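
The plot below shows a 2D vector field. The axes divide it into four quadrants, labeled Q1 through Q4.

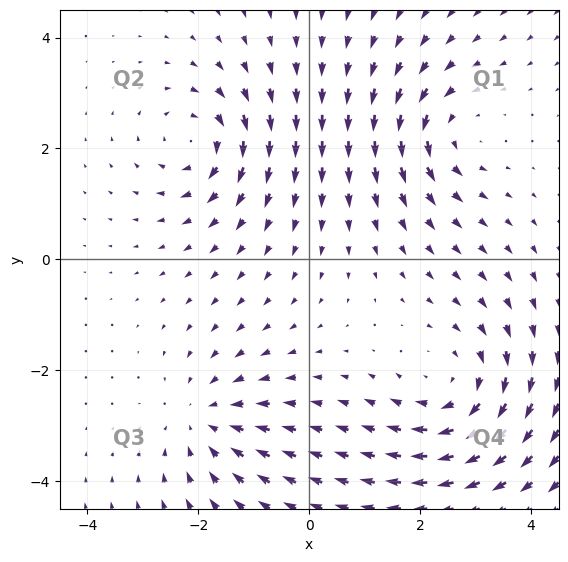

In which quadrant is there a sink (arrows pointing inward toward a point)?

The sink sits at approximately (-1.9, -2.9), which lies in quadrant Q3. The divergence there is about -3, negative as expected for a sink.

Q3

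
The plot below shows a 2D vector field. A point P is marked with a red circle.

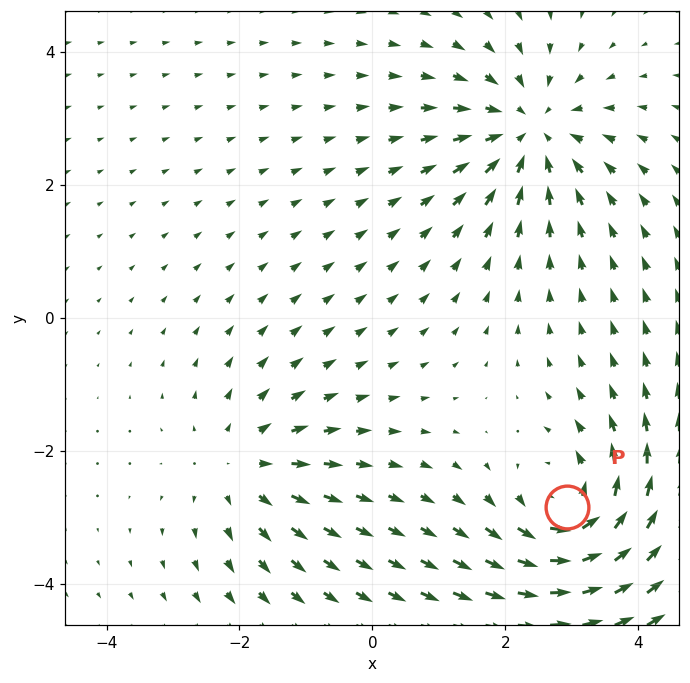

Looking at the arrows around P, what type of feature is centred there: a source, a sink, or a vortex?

At P (2.9, -2.8) the arrows circulate counterclockwise. Divergence ≈0, curl about +4 — near-zero divergence with nonzero curl is a vortex.

vortex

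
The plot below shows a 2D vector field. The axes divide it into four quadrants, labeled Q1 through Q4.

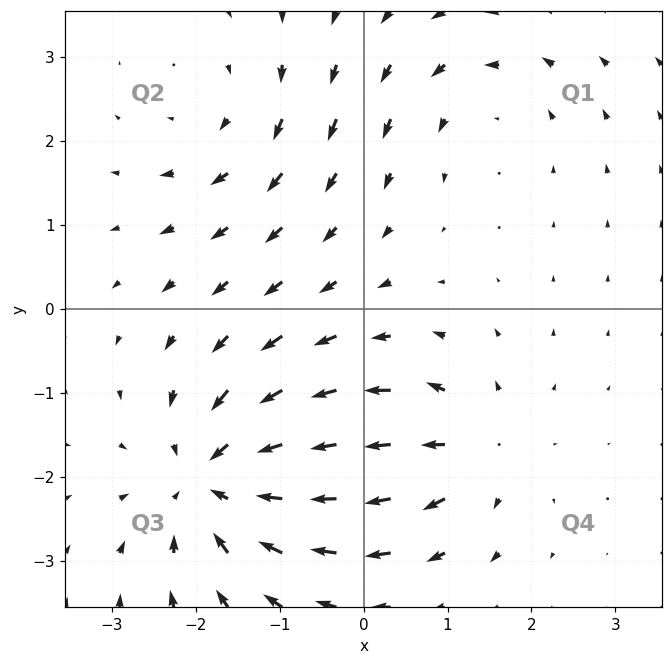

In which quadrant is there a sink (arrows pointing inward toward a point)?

The sink sits at approximately (-1.7, -2.0), which lies in quadrant Q3. The divergence there is about -5, negative as expected for a sink.

Q3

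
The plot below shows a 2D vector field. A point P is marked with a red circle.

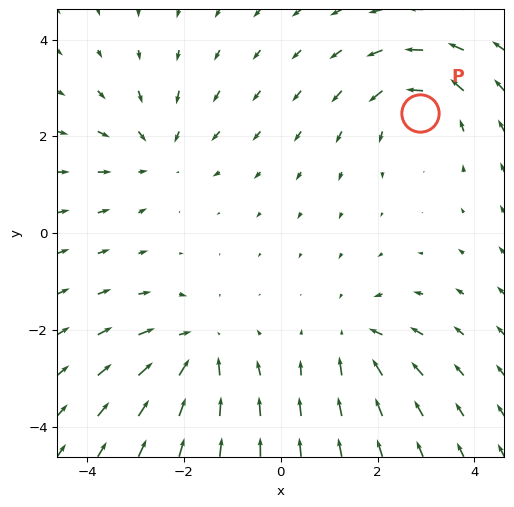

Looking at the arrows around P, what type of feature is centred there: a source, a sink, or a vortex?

vortex

At P (2.9, 2.5) the arrows circulate counterclockwise. Divergence ≈0, curl about +3 — near-zero divergence with nonzero curl is a vortex.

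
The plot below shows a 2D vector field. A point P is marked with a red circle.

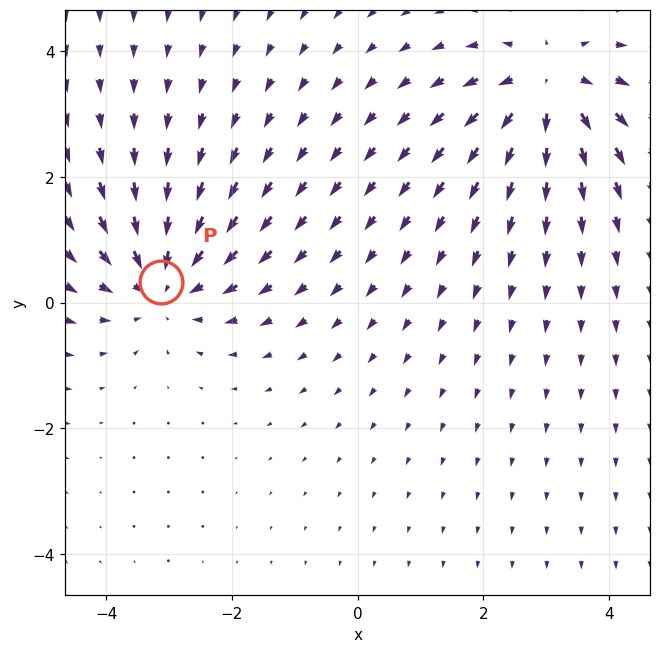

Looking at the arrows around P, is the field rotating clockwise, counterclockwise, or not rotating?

Near P at (-3.1, 0.3) the arrows show no circulation. The curl there is ≈0.

not rotating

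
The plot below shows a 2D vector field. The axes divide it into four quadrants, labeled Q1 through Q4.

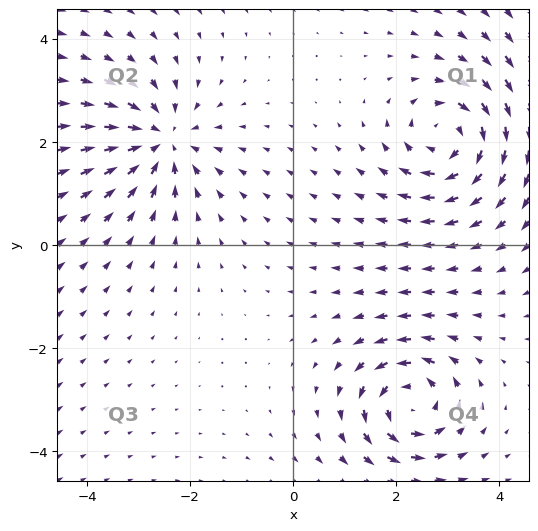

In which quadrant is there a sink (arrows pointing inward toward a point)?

Q2

The sink sits at approximately (-2.5, 2.0), which lies in quadrant Q2. The divergence there is about -4, negative as expected for a sink.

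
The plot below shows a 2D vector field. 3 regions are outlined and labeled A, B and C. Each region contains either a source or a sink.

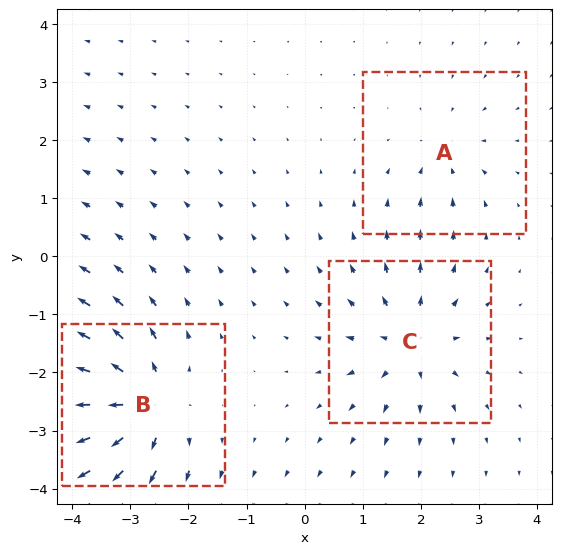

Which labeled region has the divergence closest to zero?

A

Divergence at each region's feature centre — A: about -2, B: about +6, C: about +4. Region A is closest to zero.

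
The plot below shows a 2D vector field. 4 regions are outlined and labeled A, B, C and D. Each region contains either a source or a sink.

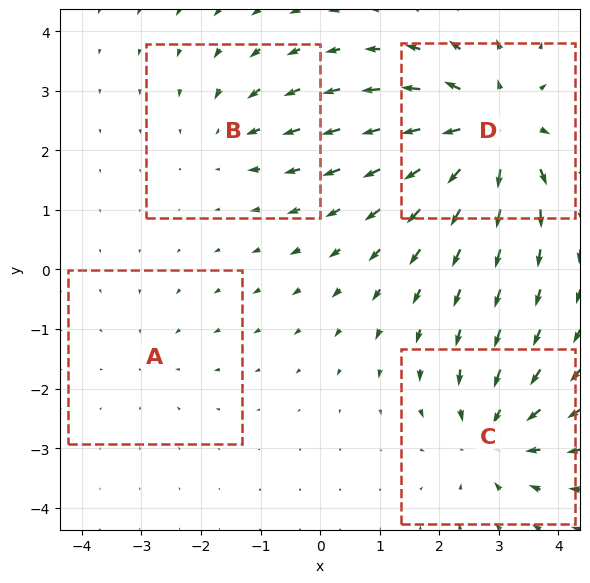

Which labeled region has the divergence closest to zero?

A

Divergence at each region's feature centre — A: about -2, B: about -3, C: about -5, D: about +7. Region A is closest to zero.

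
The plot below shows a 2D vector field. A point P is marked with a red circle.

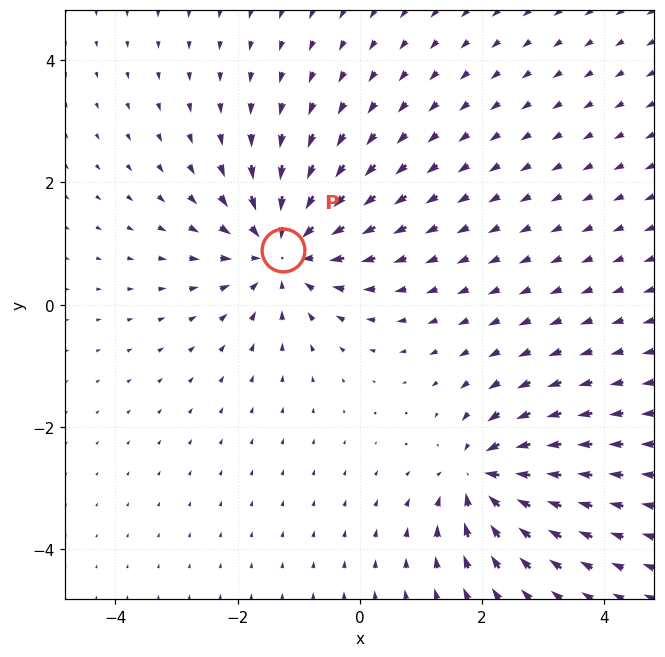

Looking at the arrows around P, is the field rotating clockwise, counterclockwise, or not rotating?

Near P at (-1.3, 0.9) the arrows show no circulation. The curl there is ≈0.

not rotating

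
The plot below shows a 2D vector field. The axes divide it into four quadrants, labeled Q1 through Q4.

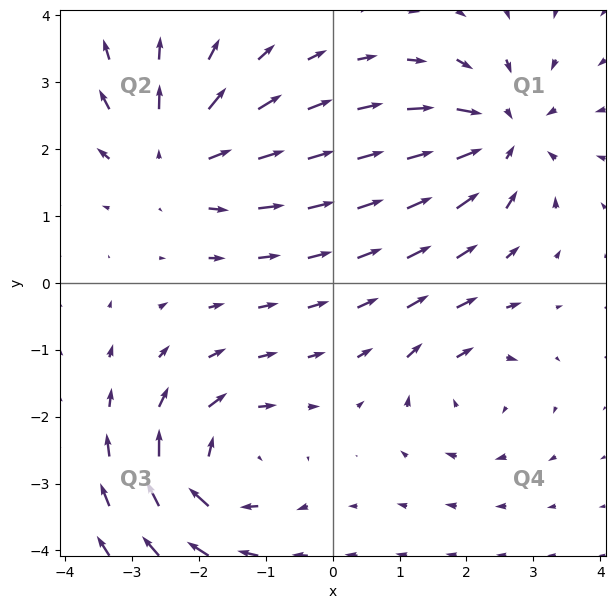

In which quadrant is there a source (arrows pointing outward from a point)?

Q2

The source sits at approximately (-2.4, 1.9), which lies in quadrant Q2. The divergence there is about +4, positive as expected for a source.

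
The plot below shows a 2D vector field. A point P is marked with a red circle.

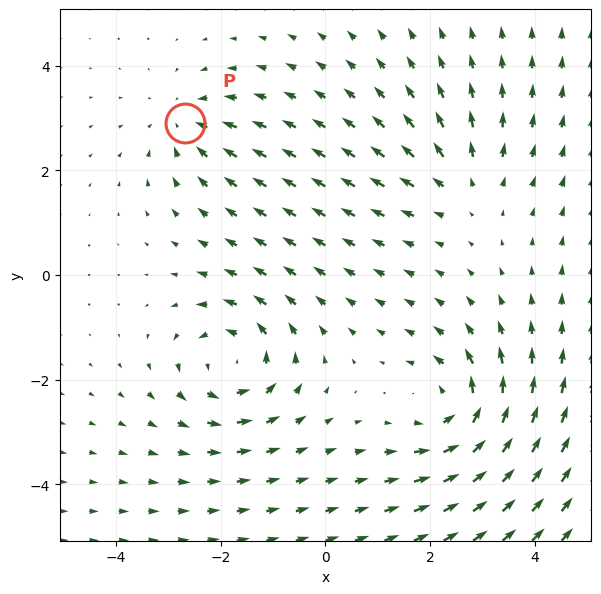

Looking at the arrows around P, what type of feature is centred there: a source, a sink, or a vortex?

At P (-2.7, 2.9) the arrows converge inward. Divergence about -3, curl ≈0 — negative divergence with near-zero curl is a sink.

sink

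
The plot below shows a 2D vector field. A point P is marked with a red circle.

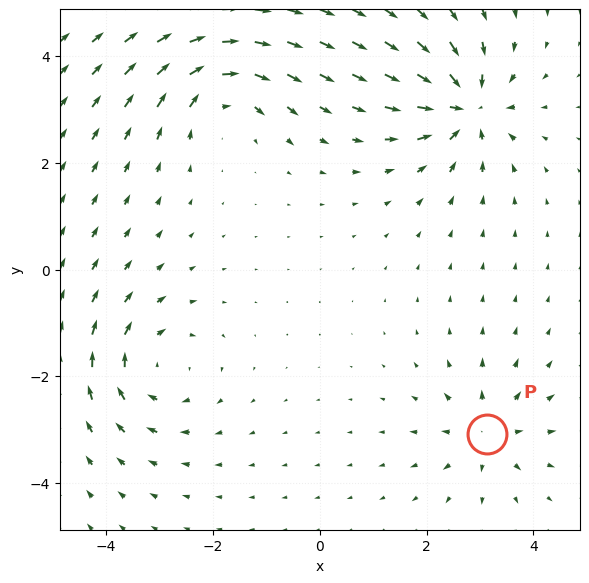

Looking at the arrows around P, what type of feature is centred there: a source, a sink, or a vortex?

source

At P (3.1, -3.1) the arrows spread outward. Divergence about +4, curl ≈0 — positive divergence with near-zero curl is a source.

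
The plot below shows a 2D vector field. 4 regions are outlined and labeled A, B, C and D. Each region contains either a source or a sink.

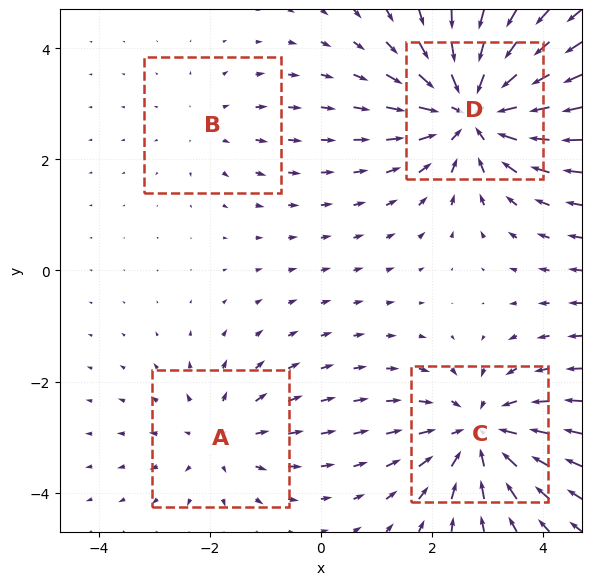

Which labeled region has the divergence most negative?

Divergence at each region's feature centre — A: about +3, B: about +2, C: about -5, D: about -6. Region D is most negative.

D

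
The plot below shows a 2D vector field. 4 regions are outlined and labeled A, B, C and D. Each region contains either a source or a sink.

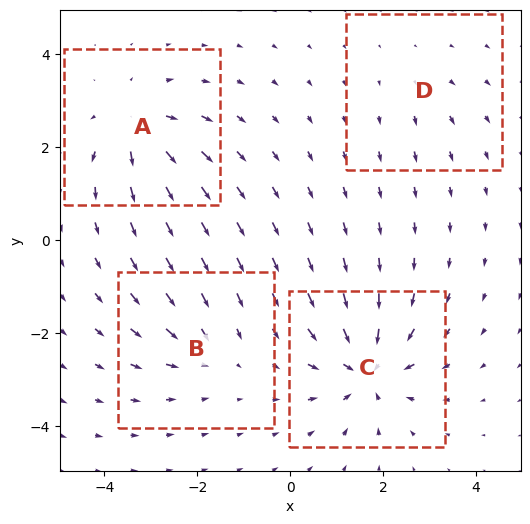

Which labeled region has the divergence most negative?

Divergence at each region's feature centre — A: about +6, B: about -4, C: about -7, D: about +2. Region C is most negative.

C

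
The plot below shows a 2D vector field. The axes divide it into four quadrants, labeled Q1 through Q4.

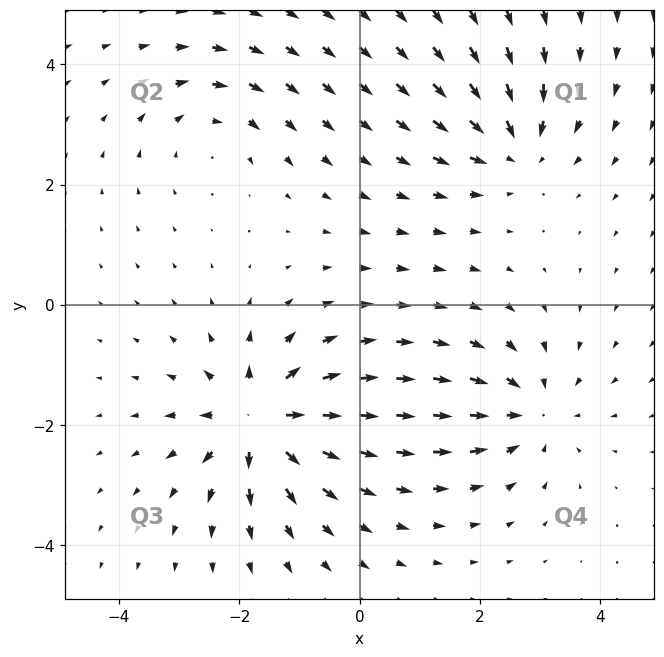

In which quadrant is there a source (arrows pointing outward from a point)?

Q3

The source sits at approximately (-1.6, -1.9), which lies in quadrant Q3. The divergence there is about +6, positive as expected for a source.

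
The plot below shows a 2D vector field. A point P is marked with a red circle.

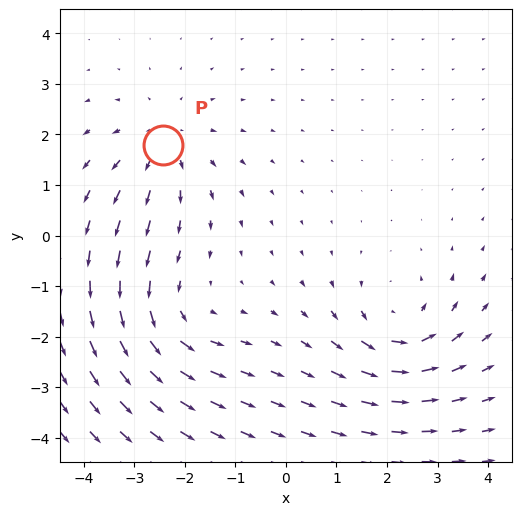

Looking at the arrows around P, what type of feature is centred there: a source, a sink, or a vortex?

source

At P (-2.4, 1.8) the arrows spread outward. Divergence about +3, curl ≈0 — positive divergence with near-zero curl is a source.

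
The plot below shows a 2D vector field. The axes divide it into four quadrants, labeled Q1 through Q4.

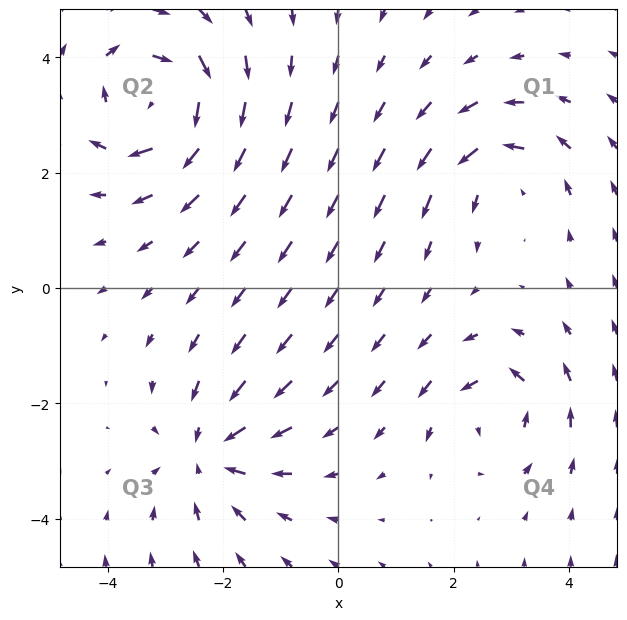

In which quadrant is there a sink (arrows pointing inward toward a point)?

Q3

The sink sits at approximately (-2.2, -2.9), which lies in quadrant Q3. The divergence there is about -4, negative as expected for a sink.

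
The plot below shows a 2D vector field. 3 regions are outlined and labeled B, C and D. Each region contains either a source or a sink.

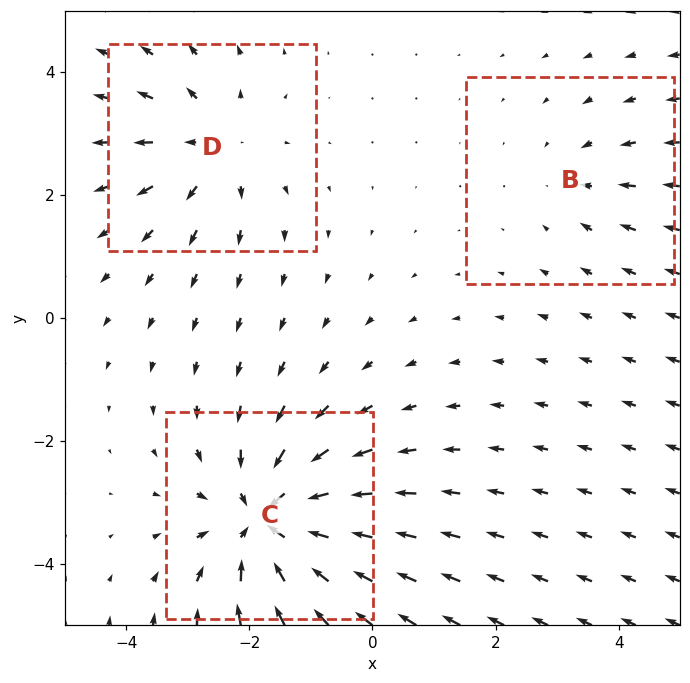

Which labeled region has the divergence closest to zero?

Divergence at each region's feature centre — B: about -2, C: about -5, D: about +3. Region B is closest to zero.

B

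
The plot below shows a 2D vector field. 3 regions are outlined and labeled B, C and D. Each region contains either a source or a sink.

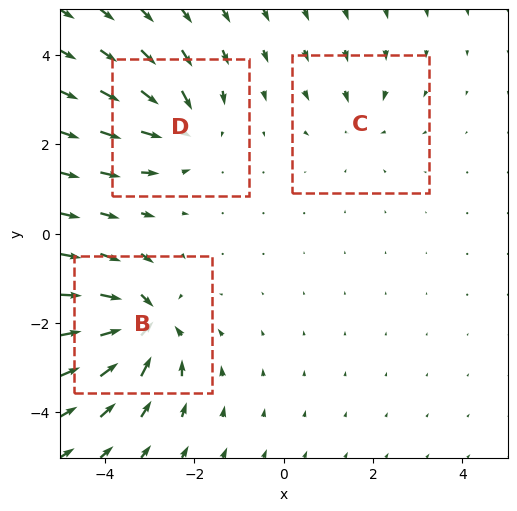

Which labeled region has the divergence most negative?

Divergence at each region's feature centre — B: about -6, C: about -2, D: about -4. Region B is most negative.

B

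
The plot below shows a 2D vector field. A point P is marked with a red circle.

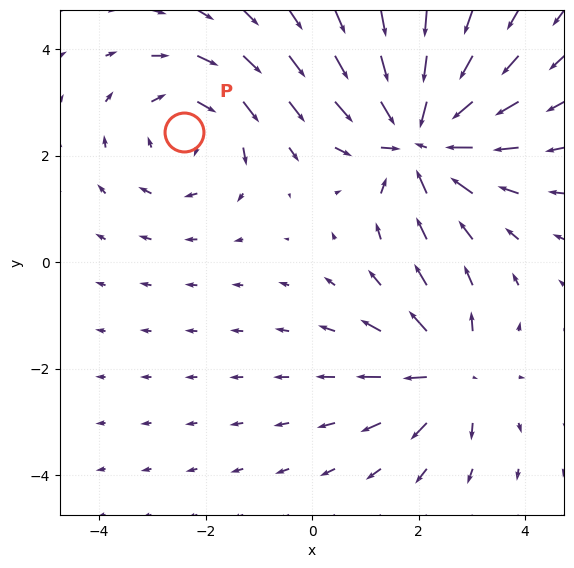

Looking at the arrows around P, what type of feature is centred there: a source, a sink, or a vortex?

At P (-2.4, 2.4) the arrows circulate clockwise. Divergence ≈0, curl about -2 — near-zero divergence with nonzero curl is a vortex.

vortex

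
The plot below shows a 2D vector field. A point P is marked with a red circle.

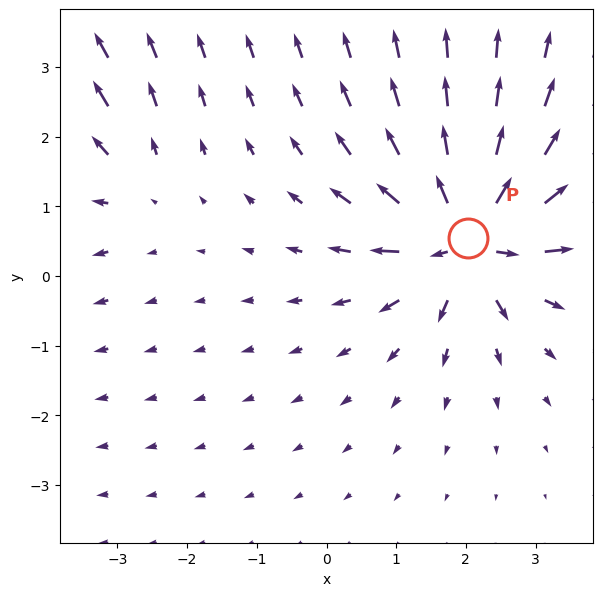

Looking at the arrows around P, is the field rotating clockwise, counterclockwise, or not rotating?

not rotating

Near P at (2.0, 0.6) the arrows show no circulation. The curl there is ≈0.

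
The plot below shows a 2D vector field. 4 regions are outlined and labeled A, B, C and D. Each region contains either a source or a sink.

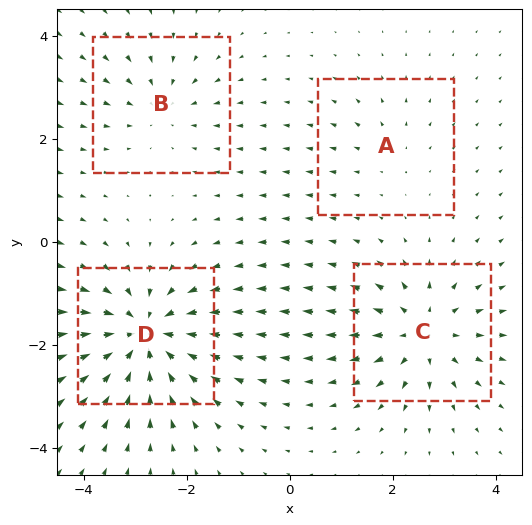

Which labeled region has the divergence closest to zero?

A

Divergence at each region's feature centre — A: about +2, B: about -3, C: about +5, D: about -7. Region A is closest to zero.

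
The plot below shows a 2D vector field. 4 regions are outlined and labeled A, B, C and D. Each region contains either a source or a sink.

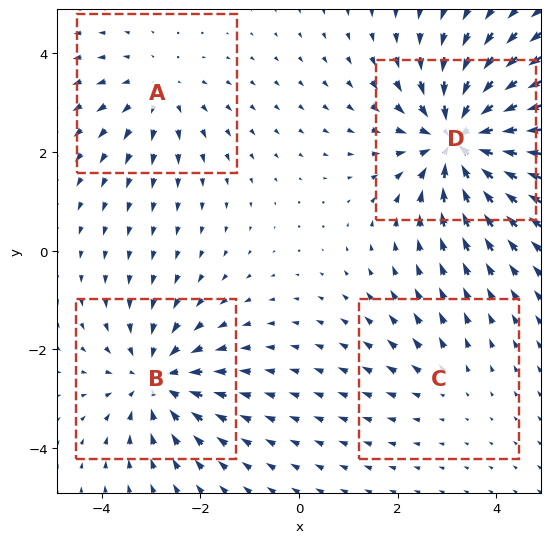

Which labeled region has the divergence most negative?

D

Divergence at each region's feature centre — A: about +3, B: about -5, C: about +2, D: about -7. Region D is most negative.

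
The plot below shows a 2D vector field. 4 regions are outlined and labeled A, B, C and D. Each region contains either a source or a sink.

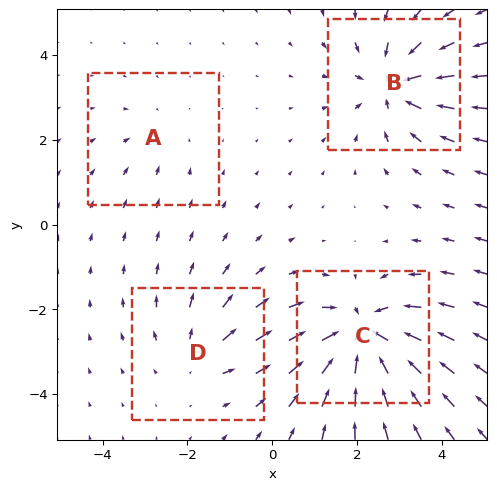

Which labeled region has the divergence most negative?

C

Divergence at each region's feature centre — A: about -2, B: about -5, C: about -7, D: about +3. Region C is most negative.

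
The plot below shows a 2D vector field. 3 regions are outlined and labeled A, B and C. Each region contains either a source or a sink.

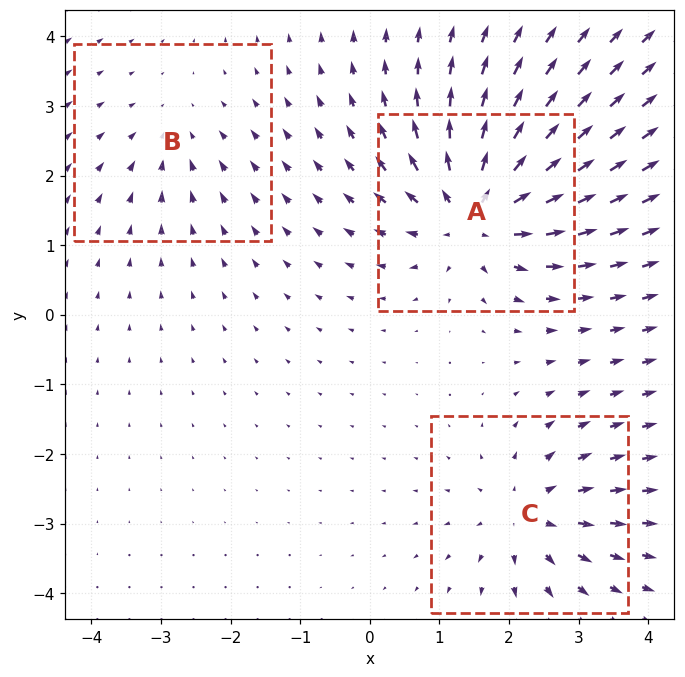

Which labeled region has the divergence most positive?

Divergence at each region's feature centre — A: about +6, B: about -2, C: about +4. Region A is most positive.

A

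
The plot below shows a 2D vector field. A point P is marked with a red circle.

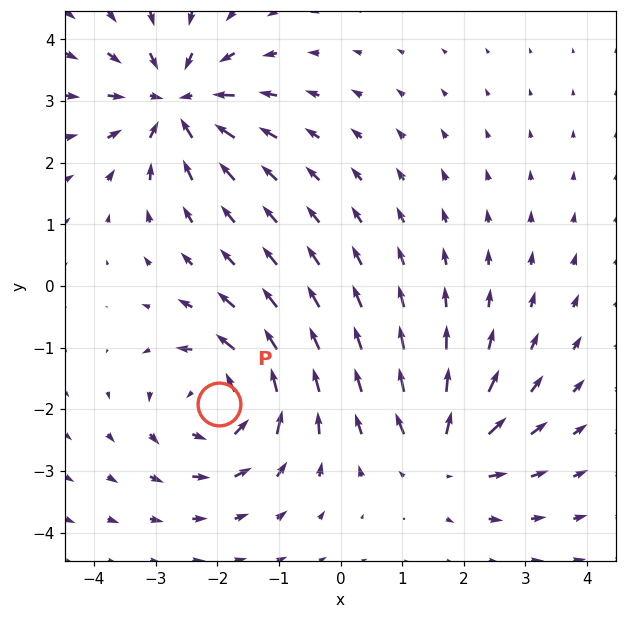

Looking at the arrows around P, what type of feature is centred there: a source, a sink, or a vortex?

At P (-2.0, -1.9) the arrows circulate counterclockwise. Divergence ≈0, curl about +6 — near-zero divergence with nonzero curl is a vortex.

vortex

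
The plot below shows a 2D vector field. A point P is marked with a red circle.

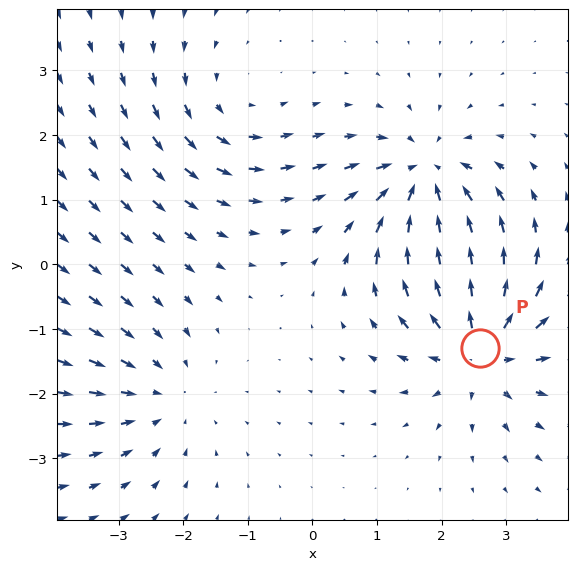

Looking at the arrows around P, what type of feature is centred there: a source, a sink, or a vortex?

source

At P (2.6, -1.3) the arrows spread outward. Divergence about +6, curl ≈0 — positive divergence with near-zero curl is a source.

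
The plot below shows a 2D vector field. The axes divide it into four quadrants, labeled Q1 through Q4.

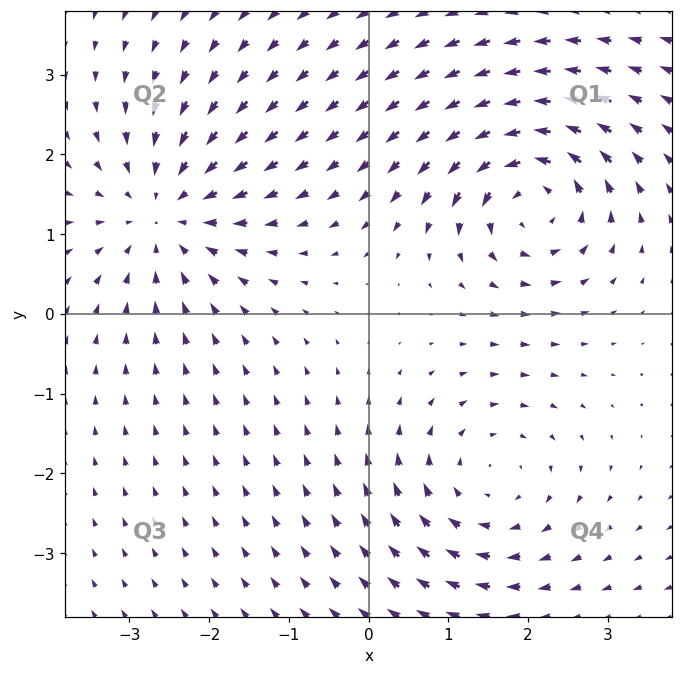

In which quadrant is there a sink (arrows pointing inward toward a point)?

The sink sits at approximately (-2.6, 1.3), which lies in quadrant Q2. The divergence there is about -4, negative as expected for a sink.

Q2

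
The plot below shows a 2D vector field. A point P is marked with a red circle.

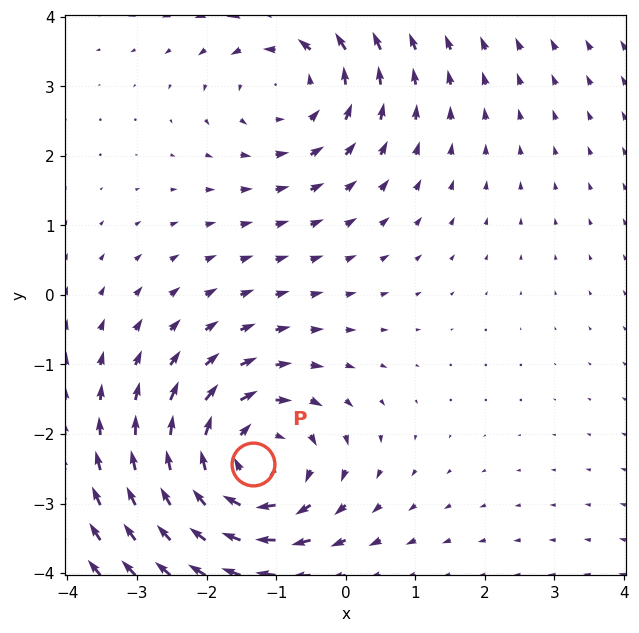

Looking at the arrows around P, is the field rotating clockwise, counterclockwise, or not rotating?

Near P at (-1.3, -2.4) the arrows circulate clockwise. The curl (z-component) there is about -4; negative curl means clockwise rotation.

clockwise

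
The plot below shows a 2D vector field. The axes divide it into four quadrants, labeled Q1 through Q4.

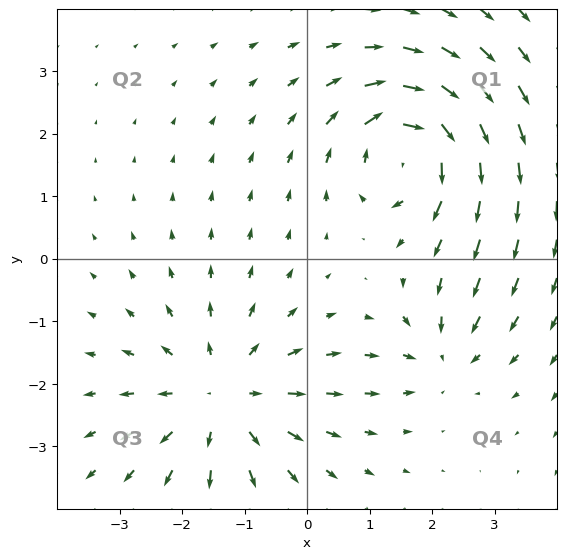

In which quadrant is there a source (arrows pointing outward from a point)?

Q3

The source sits at approximately (-1.4, -2.2), which lies in quadrant Q3. The divergence there is about +4, positive as expected for a source.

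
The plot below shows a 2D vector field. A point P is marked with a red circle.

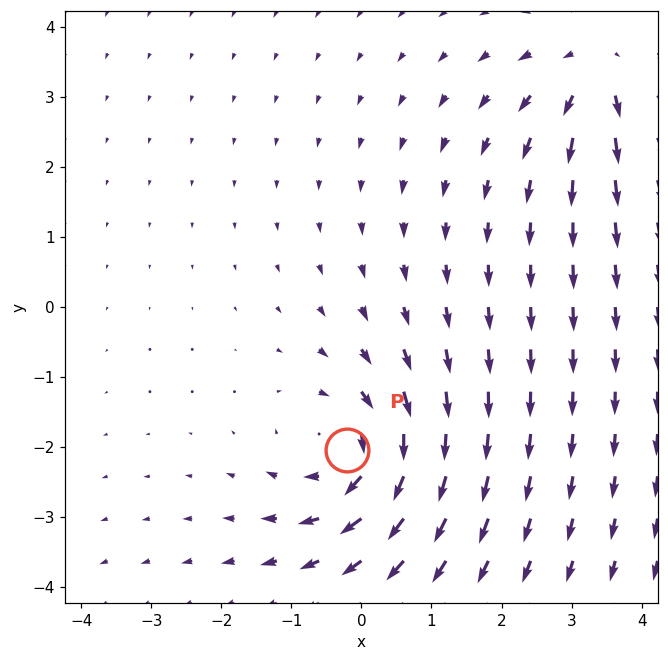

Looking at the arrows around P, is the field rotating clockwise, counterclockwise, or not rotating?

Near P at (-0.2, -2.0) the arrows circulate clockwise. The curl (z-component) there is about -4; negative curl means clockwise rotation.

clockwise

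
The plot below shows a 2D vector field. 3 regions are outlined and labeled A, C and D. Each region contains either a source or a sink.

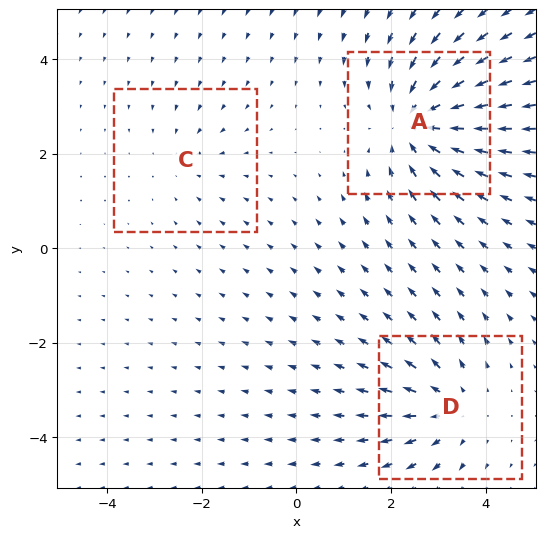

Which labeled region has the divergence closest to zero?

Divergence at each region's feature centre — A: about -4, C: about -2, D: about +3. Region C is closest to zero.

C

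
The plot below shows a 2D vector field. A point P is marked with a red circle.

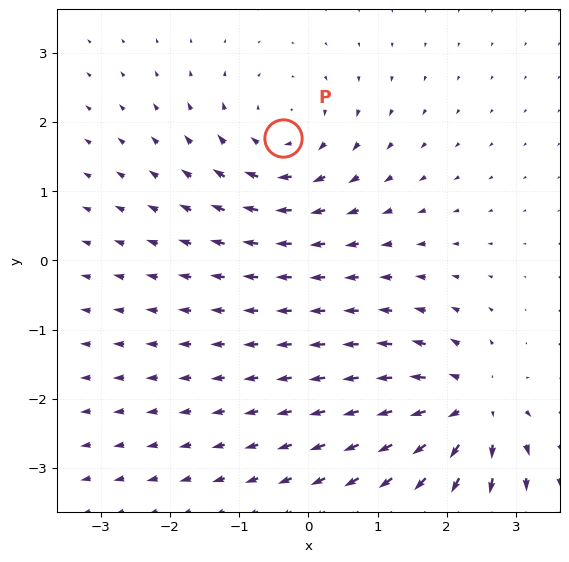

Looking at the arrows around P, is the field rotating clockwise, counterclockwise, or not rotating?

Near P at (-0.4, 1.8) the arrows circulate clockwise. The curl (z-component) there is about -3; negative curl means clockwise rotation.

clockwise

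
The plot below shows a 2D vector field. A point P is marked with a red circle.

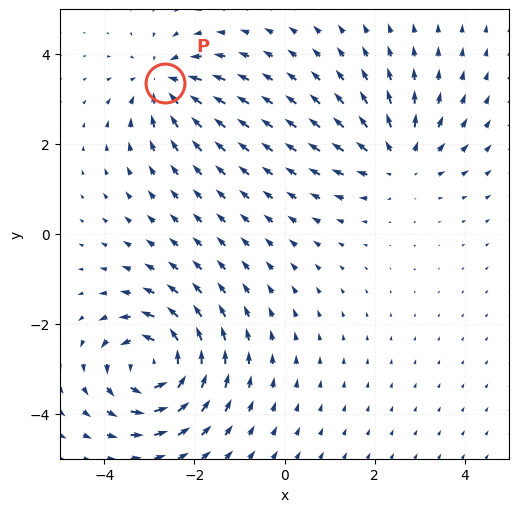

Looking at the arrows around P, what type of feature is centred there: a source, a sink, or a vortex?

At P (-2.7, 3.4) the arrows converge inward. Divergence about -4, curl ≈0 — negative divergence with near-zero curl is a sink.

sink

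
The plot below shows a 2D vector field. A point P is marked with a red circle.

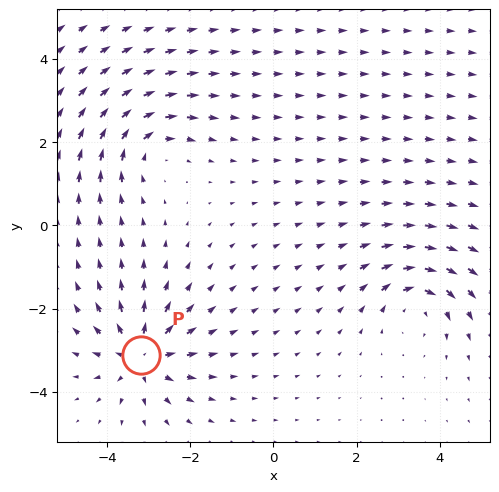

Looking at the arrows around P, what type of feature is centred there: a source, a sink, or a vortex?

At P (-3.2, -3.1) the arrows spread outward. Divergence about +6, curl ≈0 — positive divergence with near-zero curl is a source.

source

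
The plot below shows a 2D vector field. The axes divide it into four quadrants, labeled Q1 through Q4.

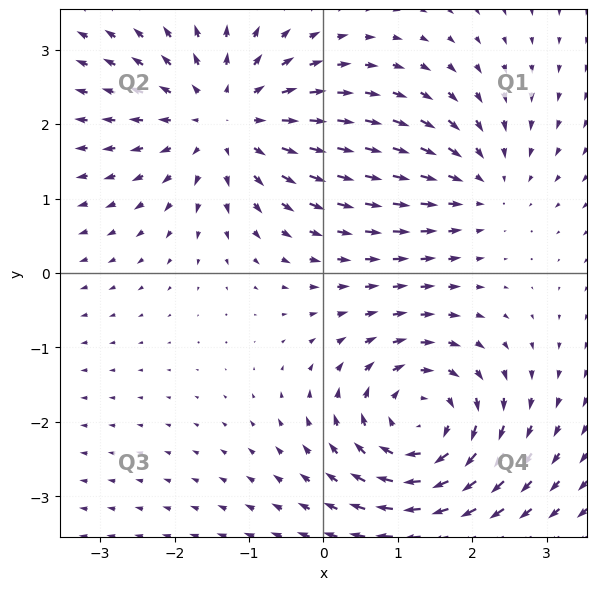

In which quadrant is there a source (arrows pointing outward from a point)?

Q2

The source sits at approximately (-1.3, 2.1), which lies in quadrant Q2. The divergence there is about +4, positive as expected for a source.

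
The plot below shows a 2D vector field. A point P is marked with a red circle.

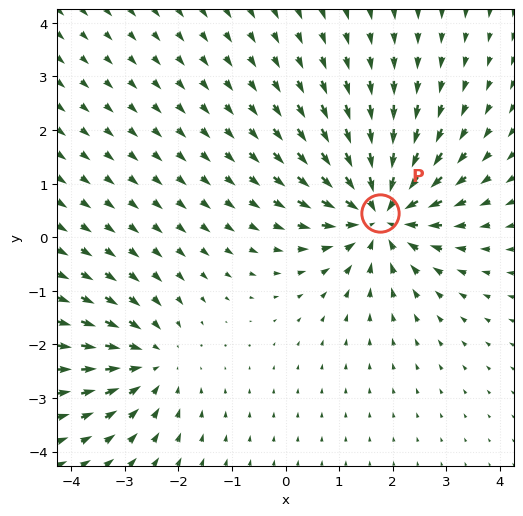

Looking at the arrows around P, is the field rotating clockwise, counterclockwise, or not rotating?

Near P at (1.8, 0.5) the arrows show no circulation. The curl there is ≈0.

not rotating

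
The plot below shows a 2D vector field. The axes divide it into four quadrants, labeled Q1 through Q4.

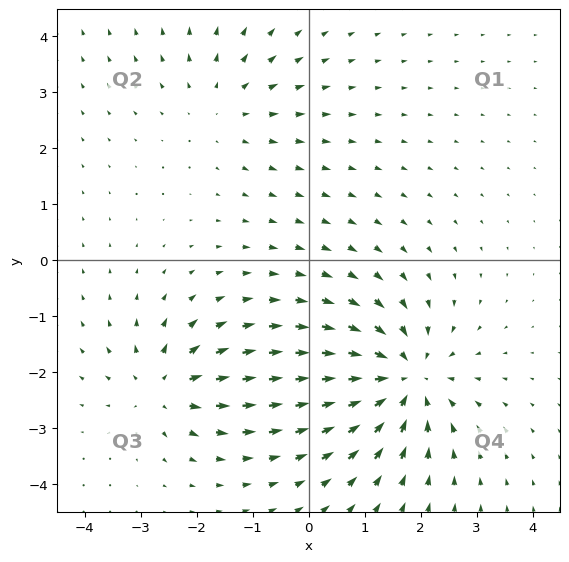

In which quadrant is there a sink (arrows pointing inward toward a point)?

Q4

The sink sits at approximately (1.7, -2.1), which lies in quadrant Q4. The divergence there is about -5, negative as expected for a sink.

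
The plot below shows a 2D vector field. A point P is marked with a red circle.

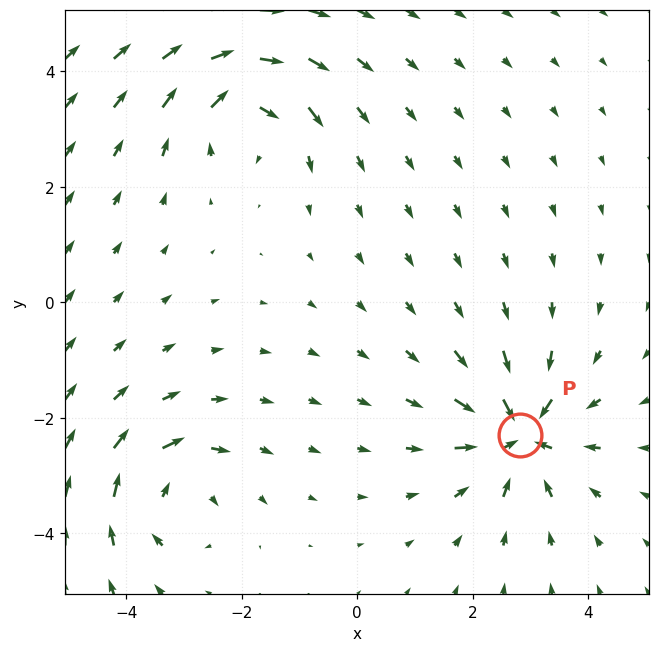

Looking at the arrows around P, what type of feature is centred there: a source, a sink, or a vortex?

At P (2.8, -2.3) the arrows converge inward. Divergence about -5, curl ≈0 — negative divergence with near-zero curl is a sink.

sink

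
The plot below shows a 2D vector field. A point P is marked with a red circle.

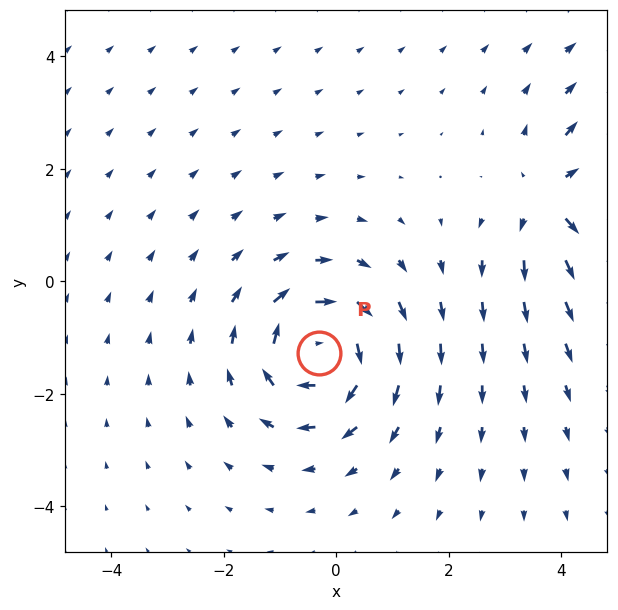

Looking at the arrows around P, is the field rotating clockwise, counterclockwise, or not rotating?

clockwise

Near P at (-0.3, -1.3) the arrows circulate clockwise. The curl (z-component) there is about -5; negative curl means clockwise rotation.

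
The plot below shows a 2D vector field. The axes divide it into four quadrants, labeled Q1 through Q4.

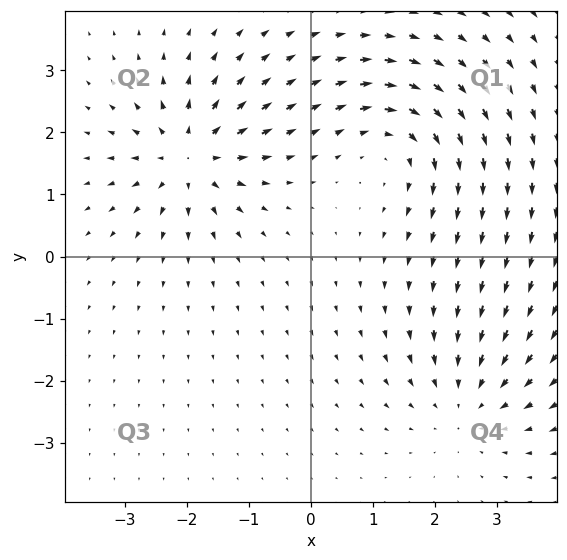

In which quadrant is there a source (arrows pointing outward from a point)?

The source sits at approximately (-2.0, 1.6), which lies in quadrant Q2. The divergence there is about +6, positive as expected for a source.

Q2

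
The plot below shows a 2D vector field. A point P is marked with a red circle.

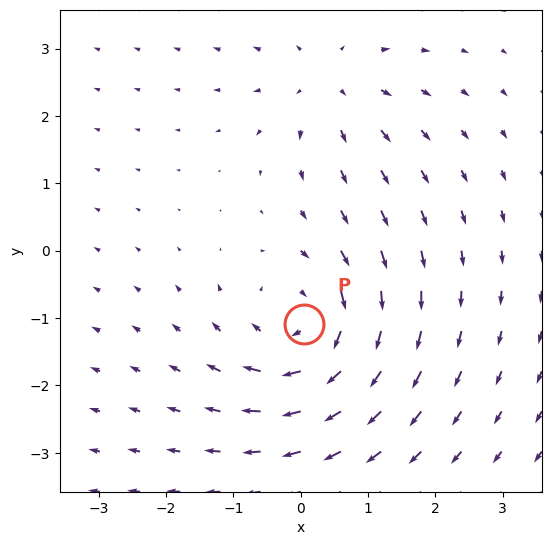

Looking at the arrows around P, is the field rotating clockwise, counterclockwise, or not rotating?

clockwise

Near P at (0.0, -1.1) the arrows circulate clockwise. The curl (z-component) there is about -5; negative curl means clockwise rotation.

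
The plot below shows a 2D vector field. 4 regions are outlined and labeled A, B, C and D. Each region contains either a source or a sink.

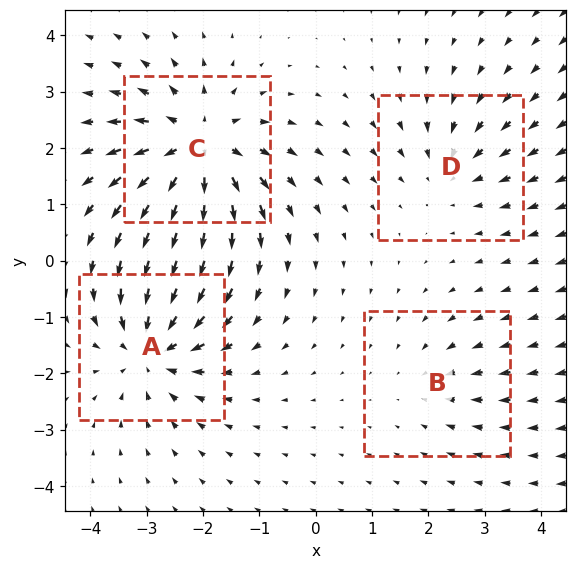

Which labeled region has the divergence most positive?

Divergence at each region's feature centre — A: about -6, B: about -2, C: about +7, D: about -3. Region C is most positive.

C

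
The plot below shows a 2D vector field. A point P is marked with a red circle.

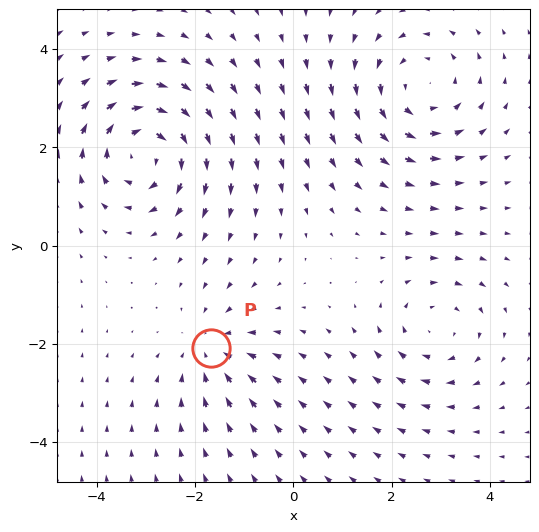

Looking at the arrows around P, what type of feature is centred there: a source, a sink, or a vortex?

At P (-1.7, -2.1) the arrows converge inward. Divergence about -3, curl ≈0 — negative divergence with near-zero curl is a sink.

sink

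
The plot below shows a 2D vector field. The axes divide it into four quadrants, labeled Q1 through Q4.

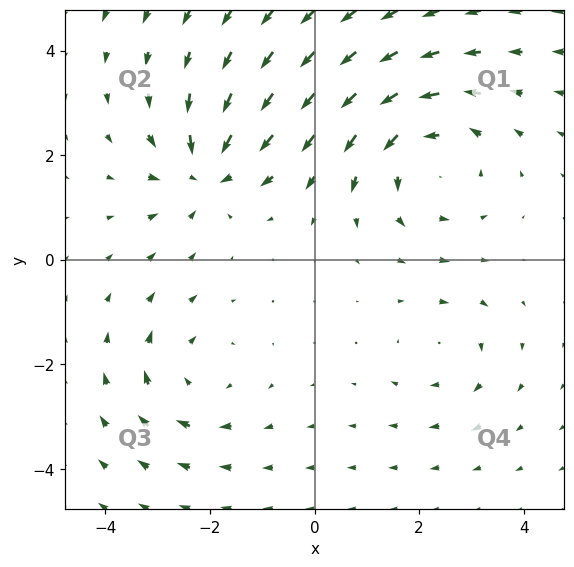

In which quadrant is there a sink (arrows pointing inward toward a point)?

Q2

The sink sits at approximately (-2.1, 1.7), which lies in quadrant Q2. The divergence there is about -5, negative as expected for a sink.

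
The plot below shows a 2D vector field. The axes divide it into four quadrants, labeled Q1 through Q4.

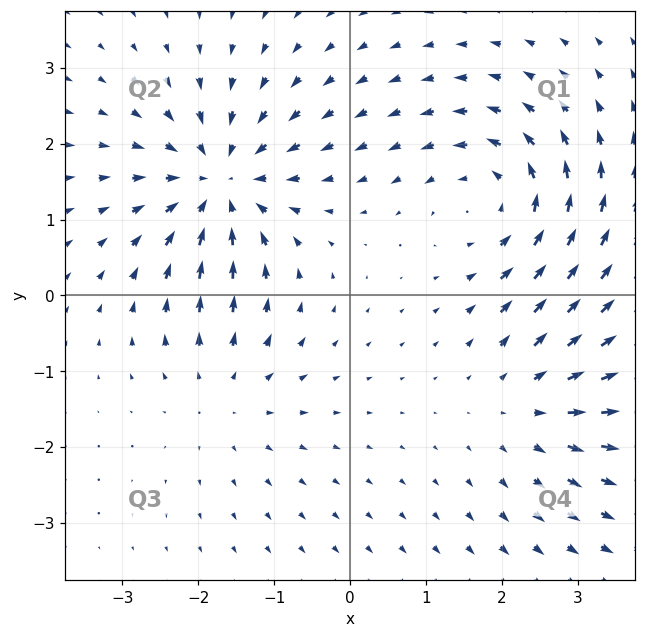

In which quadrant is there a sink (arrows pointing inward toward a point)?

Q2

The sink sits at approximately (-1.7, 1.5), which lies in quadrant Q2. The divergence there is about -5, negative as expected for a sink.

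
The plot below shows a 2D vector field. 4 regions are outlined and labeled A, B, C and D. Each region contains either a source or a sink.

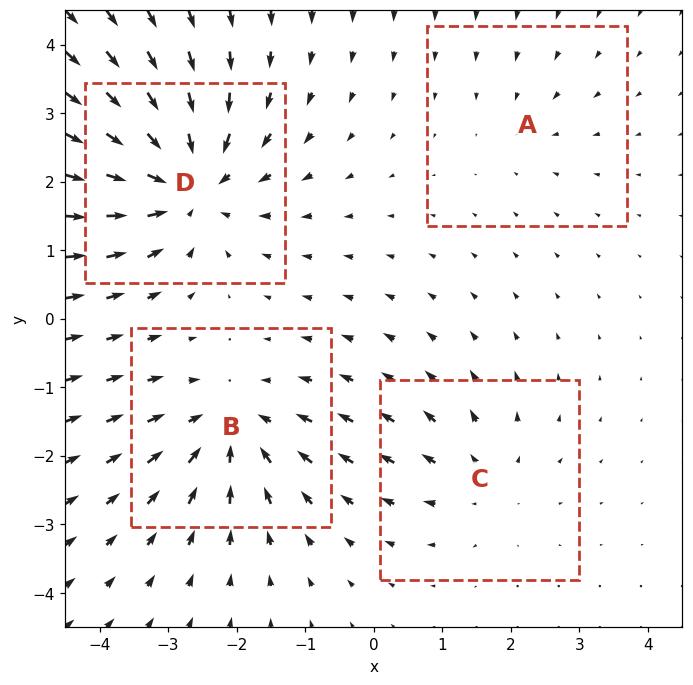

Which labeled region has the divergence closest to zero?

Divergence at each region's feature centre — A: about -2, B: about -5, C: about +3, D: about -6. Region A is closest to zero.

A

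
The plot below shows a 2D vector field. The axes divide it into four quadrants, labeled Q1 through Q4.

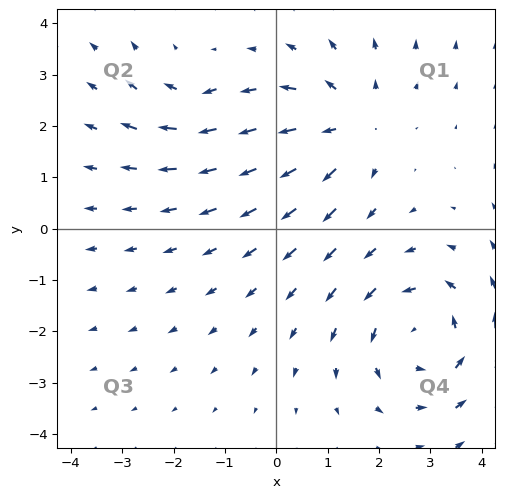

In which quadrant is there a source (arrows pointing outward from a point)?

Q1

The source sits at approximately (1.4, 2.0), which lies in quadrant Q1. The divergence there is about +4, positive as expected for a source.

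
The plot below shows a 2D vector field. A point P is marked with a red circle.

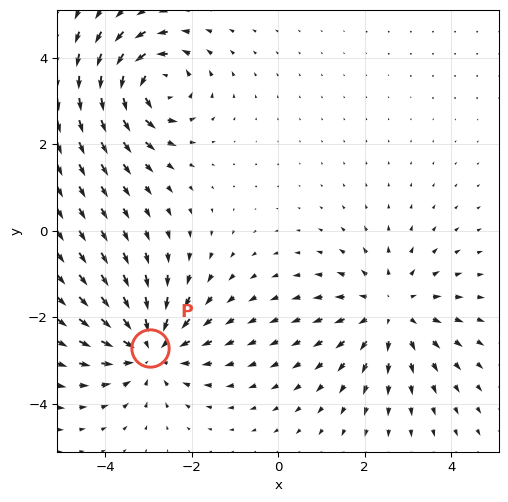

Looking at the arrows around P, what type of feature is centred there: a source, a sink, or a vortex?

sink

At P (-3.0, -2.7) the arrows converge inward. Divergence about -4, curl ≈0 — negative divergence with near-zero curl is a sink.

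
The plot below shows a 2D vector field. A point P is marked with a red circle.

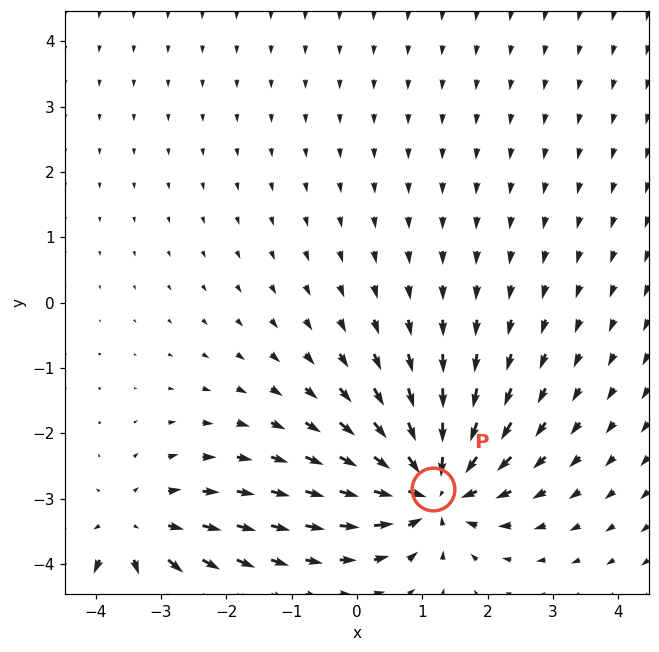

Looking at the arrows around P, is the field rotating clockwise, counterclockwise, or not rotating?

not rotating

Near P at (1.2, -2.8) the arrows show no circulation. The curl there is ≈0.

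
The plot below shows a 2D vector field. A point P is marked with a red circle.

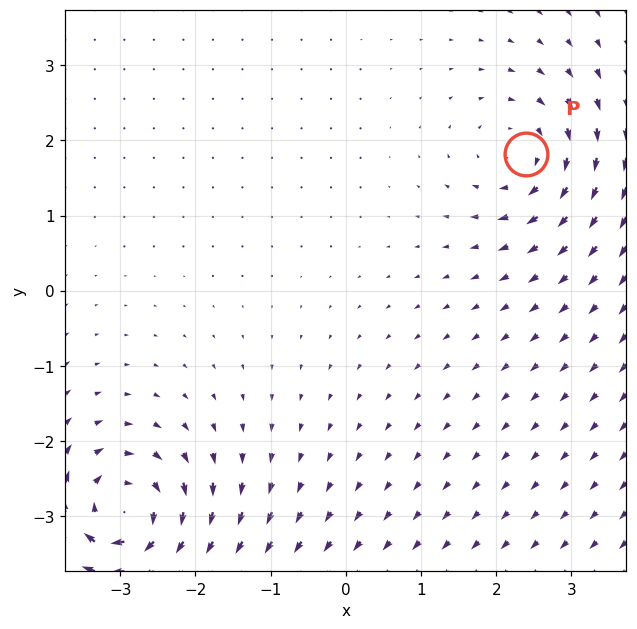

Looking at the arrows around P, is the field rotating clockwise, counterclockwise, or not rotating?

Near P at (2.4, 1.8) the arrows circulate clockwise. The curl (z-component) there is about -4; negative curl means clockwise rotation.

clockwise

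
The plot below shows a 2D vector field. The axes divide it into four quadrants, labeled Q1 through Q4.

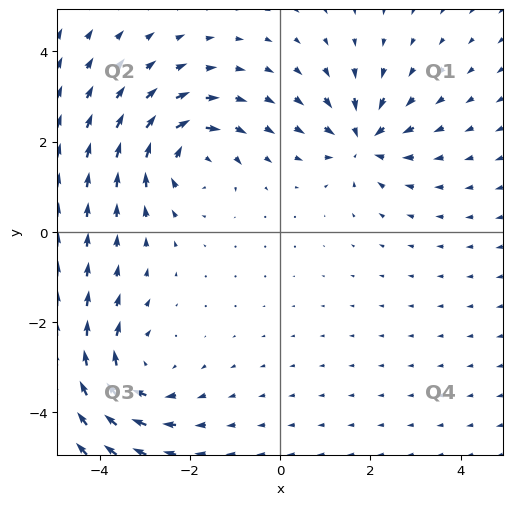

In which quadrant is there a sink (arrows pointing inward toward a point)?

The sink sits at approximately (1.8, 2.0), which lies in quadrant Q1. The divergence there is about -6, negative as expected for a sink.

Q1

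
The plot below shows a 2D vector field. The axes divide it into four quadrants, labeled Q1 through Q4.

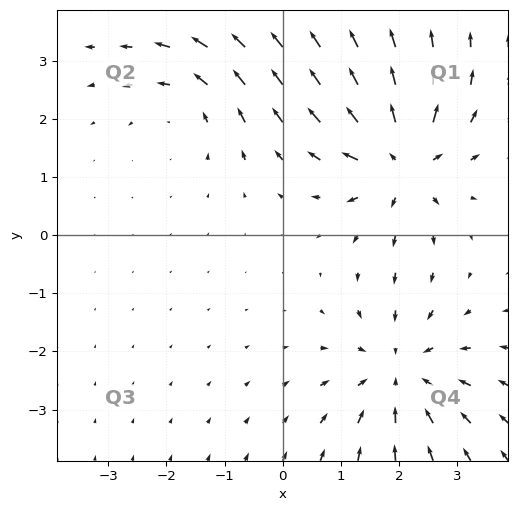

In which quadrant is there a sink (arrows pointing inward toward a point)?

The sink sits at approximately (2.0, -2.4), which lies in quadrant Q4. The divergence there is about -4, negative as expected for a sink.

Q4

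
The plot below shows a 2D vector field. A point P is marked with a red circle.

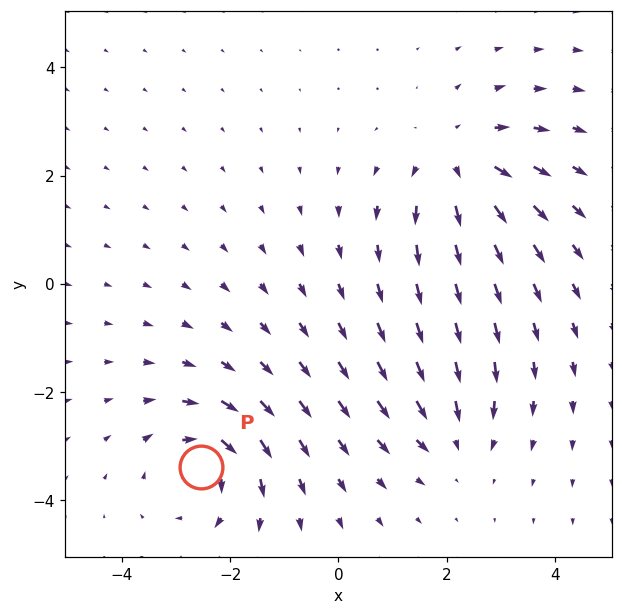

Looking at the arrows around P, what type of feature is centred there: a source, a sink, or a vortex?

vortex

At P (-2.5, -3.4) the arrows circulate clockwise. Divergence ≈0, curl about -5 — near-zero divergence with nonzero curl is a vortex.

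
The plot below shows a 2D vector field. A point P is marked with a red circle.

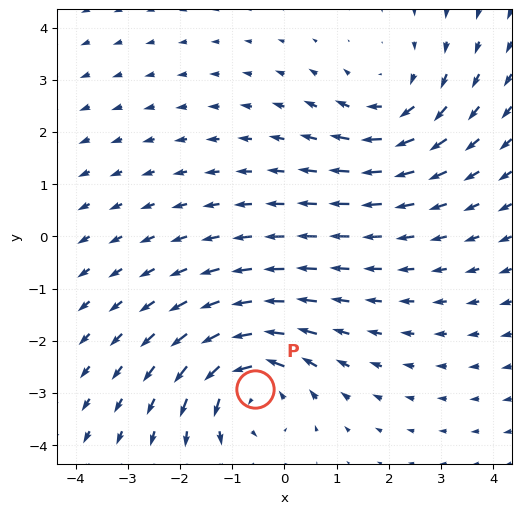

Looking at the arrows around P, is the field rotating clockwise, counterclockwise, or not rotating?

counterclockwise

Near P at (-0.6, -2.9) the arrows circulate counterclockwise. The curl (z-component) there is about +4; positive curl means counterclockwise rotation.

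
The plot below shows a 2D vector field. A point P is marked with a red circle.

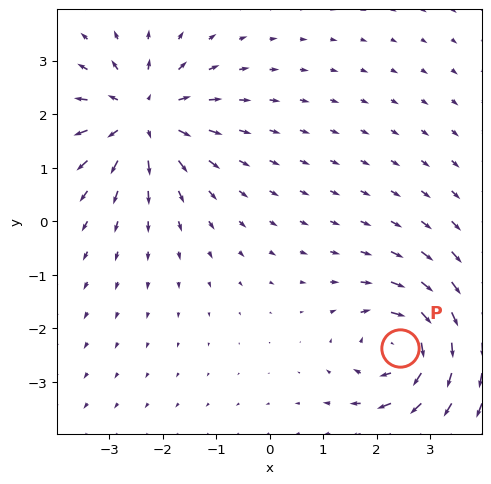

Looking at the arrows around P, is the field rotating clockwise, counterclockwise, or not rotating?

Near P at (2.4, -2.4) the arrows circulate clockwise. The curl (z-component) there is about -6; negative curl means clockwise rotation.

clockwise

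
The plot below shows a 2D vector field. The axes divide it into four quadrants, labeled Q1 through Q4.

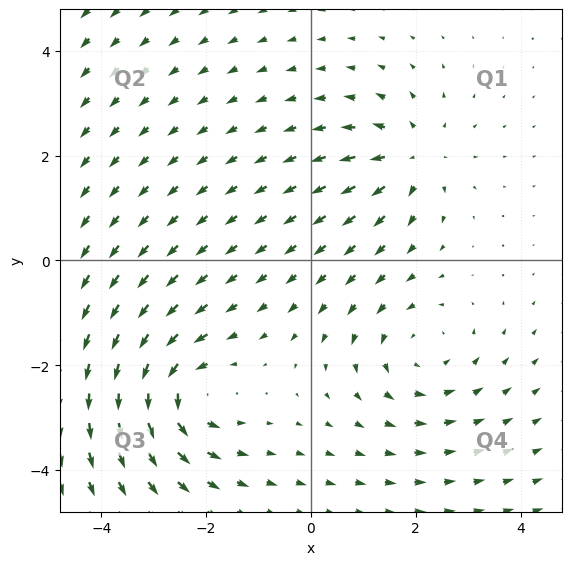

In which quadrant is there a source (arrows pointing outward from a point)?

The source sits at approximately (1.9, 2.0), which lies in quadrant Q1. The divergence there is about +4, positive as expected for a source.

Q1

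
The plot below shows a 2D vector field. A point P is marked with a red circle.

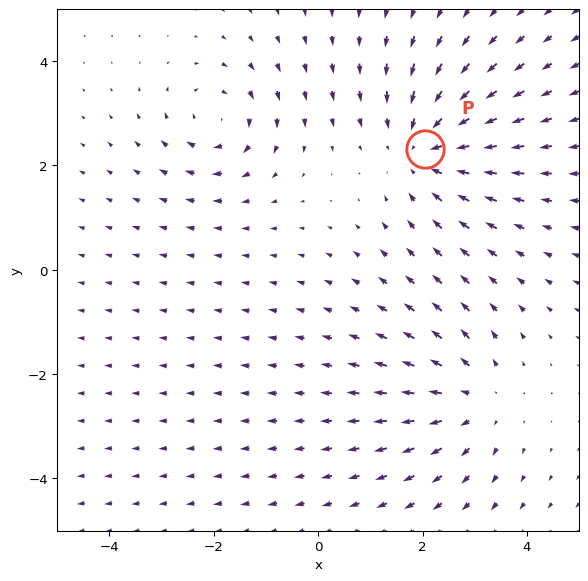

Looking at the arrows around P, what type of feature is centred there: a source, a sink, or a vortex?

sink

At P (2.0, 2.3) the arrows converge inward. Divergence about -4, curl ≈0 — negative divergence with near-zero curl is a sink.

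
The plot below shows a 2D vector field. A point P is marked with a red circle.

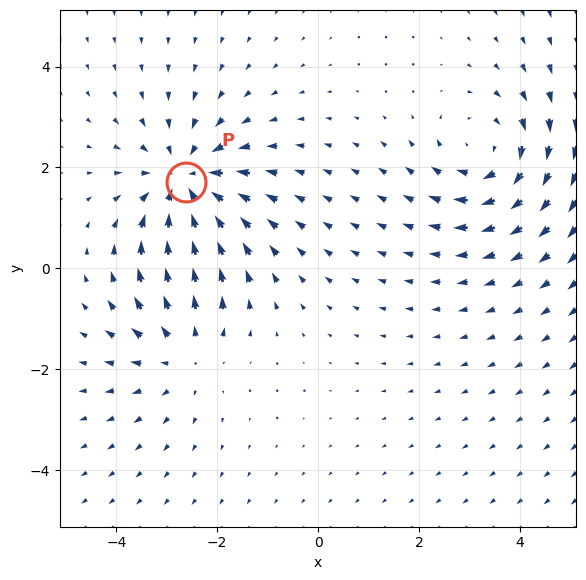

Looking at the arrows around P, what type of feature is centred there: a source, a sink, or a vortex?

At P (-2.6, 1.7) the arrows converge inward. Divergence about -4, curl ≈0 — negative divergence with near-zero curl is a sink.

sink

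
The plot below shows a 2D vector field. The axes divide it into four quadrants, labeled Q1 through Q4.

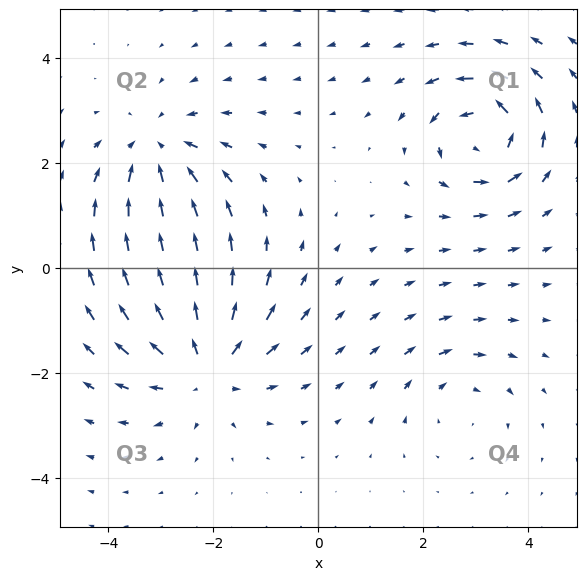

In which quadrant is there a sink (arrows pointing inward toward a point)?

Q2

The sink sits at approximately (-3.1, 2.2), which lies in quadrant Q2. The divergence there is about -4, negative as expected for a sink.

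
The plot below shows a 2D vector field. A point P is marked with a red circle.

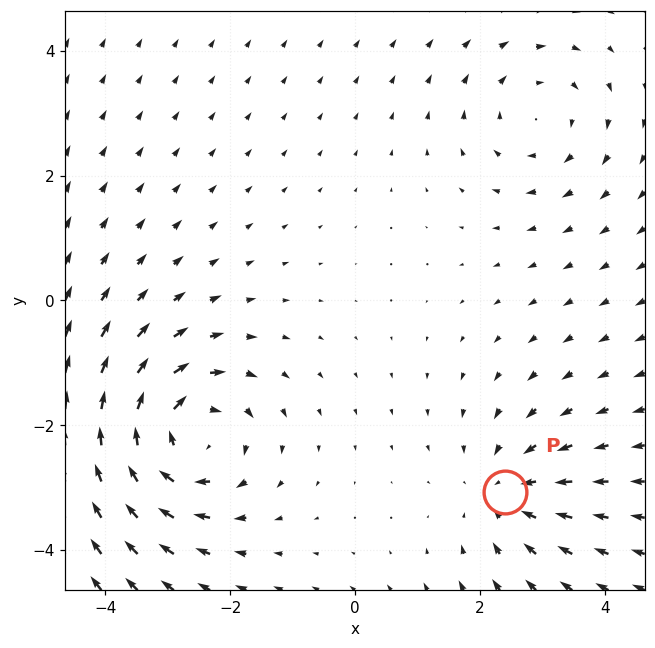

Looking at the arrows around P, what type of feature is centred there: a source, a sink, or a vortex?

sink

At P (2.4, -3.1) the arrows converge inward. Divergence about -3, curl ≈0 — negative divergence with near-zero curl is a sink.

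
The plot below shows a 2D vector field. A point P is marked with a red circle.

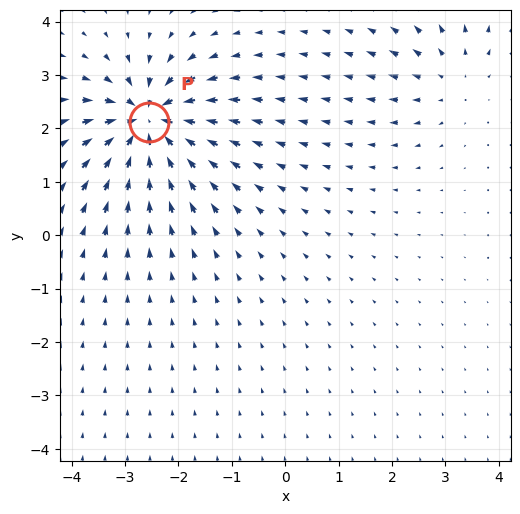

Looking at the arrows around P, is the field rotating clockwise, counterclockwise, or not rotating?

Near P at (-2.6, 2.1) the arrows show no circulation. The curl there is ≈0.

not rotating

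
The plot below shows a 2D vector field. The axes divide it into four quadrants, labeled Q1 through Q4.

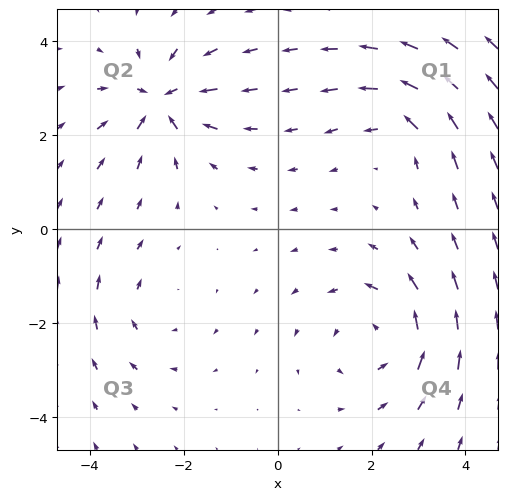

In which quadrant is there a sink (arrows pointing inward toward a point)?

The sink sits at approximately (-2.5, 2.7), which lies in quadrant Q2. The divergence there is about -5, negative as expected for a sink.

Q2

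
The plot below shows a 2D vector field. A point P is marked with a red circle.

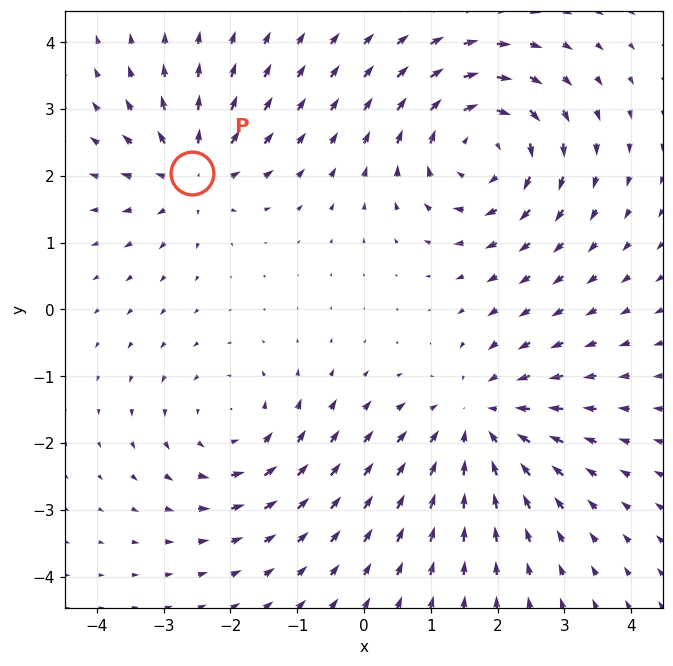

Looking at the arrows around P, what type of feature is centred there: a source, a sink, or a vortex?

At P (-2.6, 2.0) the arrows spread outward. Divergence about +5, curl ≈0 — positive divergence with near-zero curl is a source.

source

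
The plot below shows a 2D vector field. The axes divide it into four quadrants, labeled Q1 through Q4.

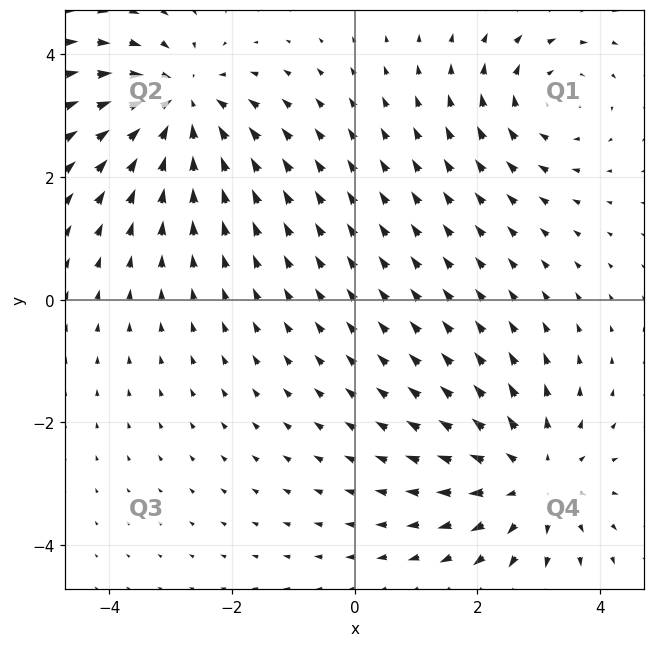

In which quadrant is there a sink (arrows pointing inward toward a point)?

The sink sits at approximately (-2.8, 3.2), which lies in quadrant Q2. The divergence there is about -5, negative as expected for a sink.

Q2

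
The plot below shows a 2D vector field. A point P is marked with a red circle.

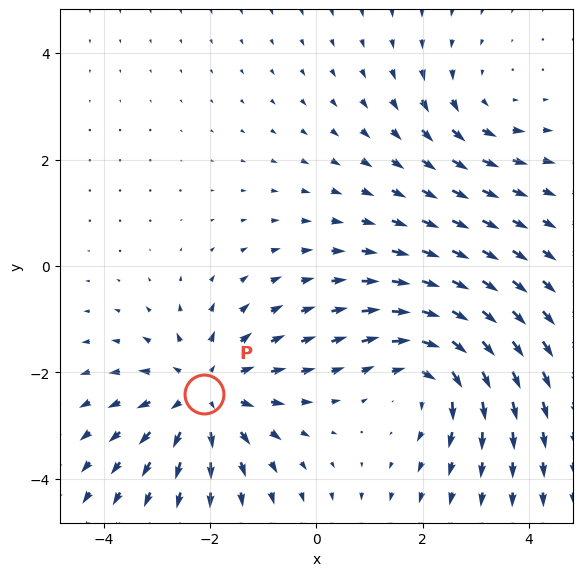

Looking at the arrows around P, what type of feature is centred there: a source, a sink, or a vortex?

source

At P (-2.1, -2.4) the arrows spread outward. Divergence about +4, curl ≈0 — positive divergence with near-zero curl is a source.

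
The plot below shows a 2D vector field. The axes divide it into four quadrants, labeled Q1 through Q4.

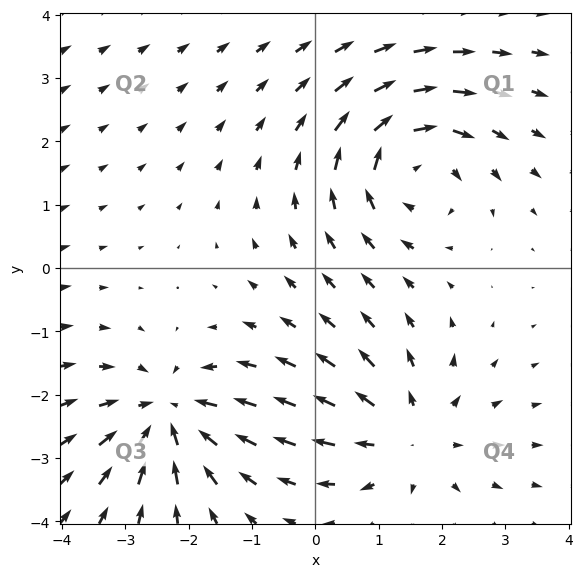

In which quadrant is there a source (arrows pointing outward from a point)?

The source sits at approximately (1.5, -2.6), which lies in quadrant Q4. The divergence there is about +4, positive as expected for a source.

Q4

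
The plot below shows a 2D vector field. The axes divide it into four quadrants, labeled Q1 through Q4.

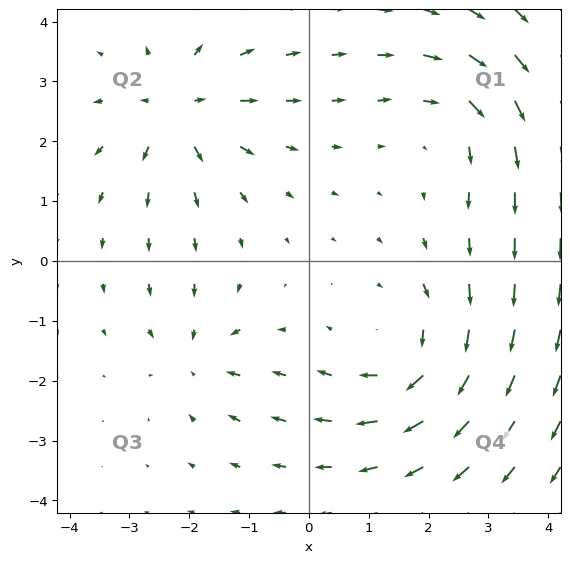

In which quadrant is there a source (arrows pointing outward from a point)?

Q2

The source sits at approximately (-2.2, 2.5), which lies in quadrant Q2. The divergence there is about +5, positive as expected for a source.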